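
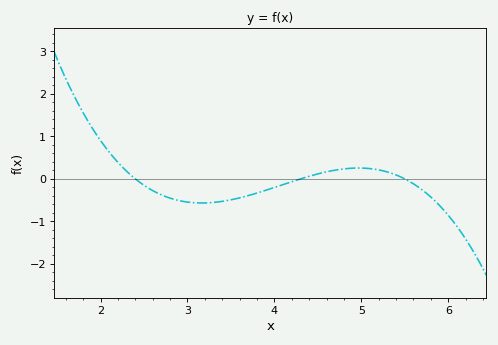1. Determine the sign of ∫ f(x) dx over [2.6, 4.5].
negative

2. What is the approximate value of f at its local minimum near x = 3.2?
-0.6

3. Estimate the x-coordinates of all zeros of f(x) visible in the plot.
2.4, 4.3, 5.5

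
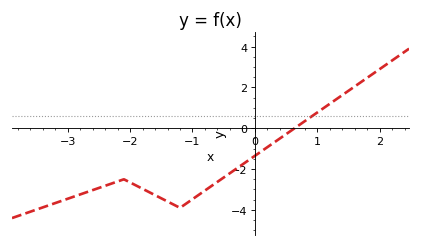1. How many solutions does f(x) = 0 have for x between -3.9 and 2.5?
1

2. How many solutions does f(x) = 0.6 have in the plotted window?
1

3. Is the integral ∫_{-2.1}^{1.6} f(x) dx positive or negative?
negative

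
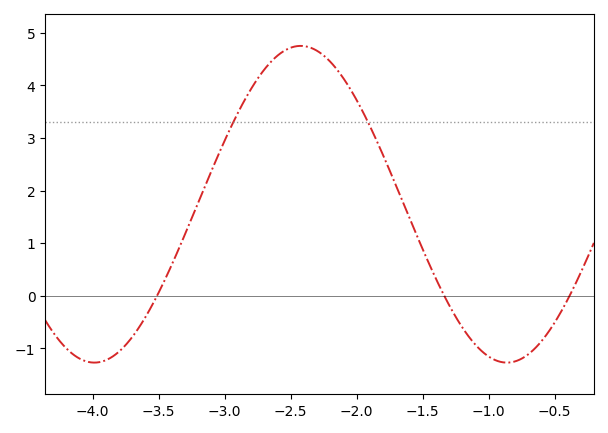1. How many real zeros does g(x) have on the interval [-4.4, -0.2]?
3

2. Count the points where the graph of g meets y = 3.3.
2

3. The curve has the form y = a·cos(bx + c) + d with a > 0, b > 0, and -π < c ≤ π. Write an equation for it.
y = 3.01cos(2.01x - 1.41) + 1.74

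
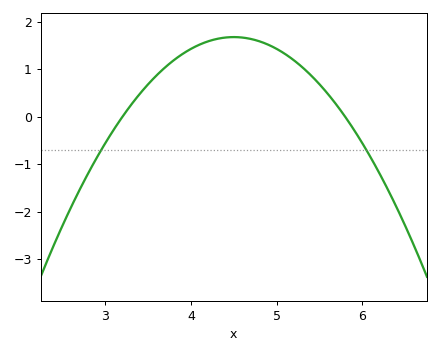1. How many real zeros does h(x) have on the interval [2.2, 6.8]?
2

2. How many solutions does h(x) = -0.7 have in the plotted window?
2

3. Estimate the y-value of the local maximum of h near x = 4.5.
1.67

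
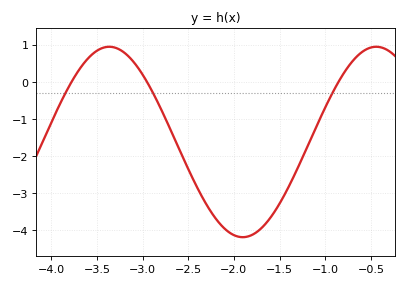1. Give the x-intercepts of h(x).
-3.78, -2.95, -0.853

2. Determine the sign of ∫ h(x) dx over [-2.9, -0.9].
negative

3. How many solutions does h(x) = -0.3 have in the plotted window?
3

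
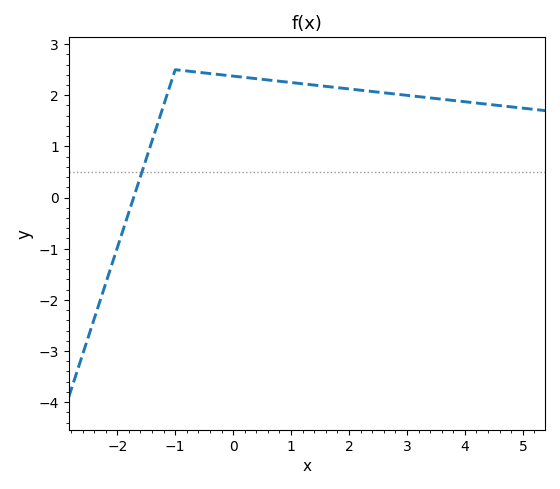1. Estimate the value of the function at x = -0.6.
2.4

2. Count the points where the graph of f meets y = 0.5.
1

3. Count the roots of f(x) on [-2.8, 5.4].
1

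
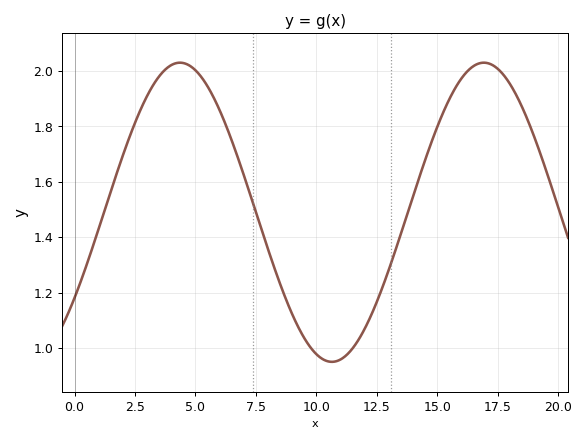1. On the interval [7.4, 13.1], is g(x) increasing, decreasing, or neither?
neither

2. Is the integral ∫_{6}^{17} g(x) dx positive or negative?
positive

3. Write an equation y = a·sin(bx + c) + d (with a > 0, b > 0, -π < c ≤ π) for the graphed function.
y = 0.54sin(0.5x - 0.61) + 1.49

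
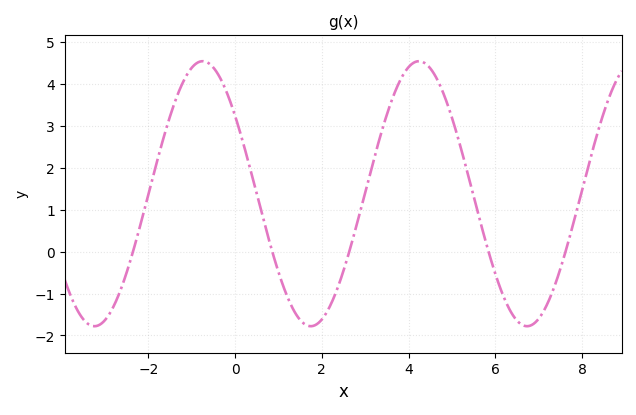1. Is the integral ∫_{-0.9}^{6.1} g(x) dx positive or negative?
positive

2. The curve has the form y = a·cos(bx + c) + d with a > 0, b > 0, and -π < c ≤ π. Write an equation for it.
y = 3.16cos(1.26x + 0.942) + 1.38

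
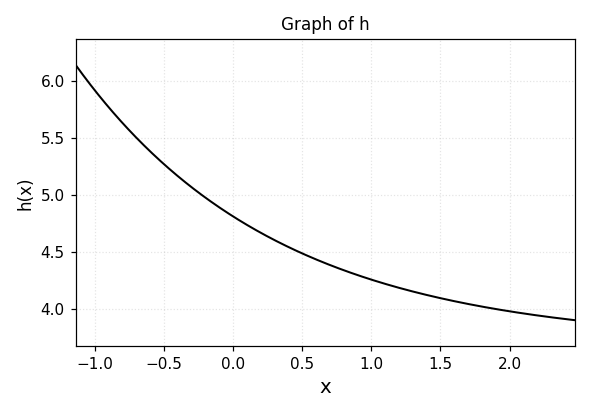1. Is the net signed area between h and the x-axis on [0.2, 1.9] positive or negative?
positive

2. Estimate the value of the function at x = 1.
4.25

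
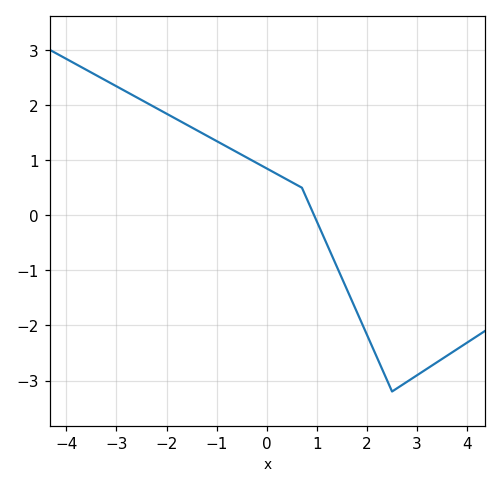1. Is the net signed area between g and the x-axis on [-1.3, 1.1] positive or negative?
positive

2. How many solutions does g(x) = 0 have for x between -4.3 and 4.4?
1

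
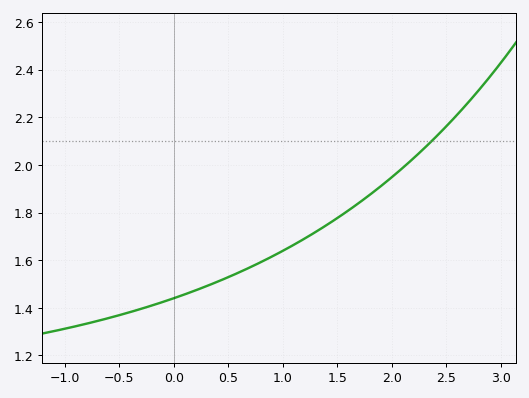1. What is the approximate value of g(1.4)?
1.74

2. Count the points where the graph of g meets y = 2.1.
1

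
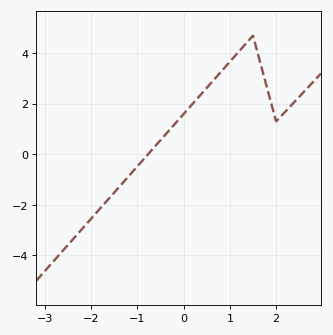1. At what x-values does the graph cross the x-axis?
-0.771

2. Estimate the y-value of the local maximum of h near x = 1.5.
4.7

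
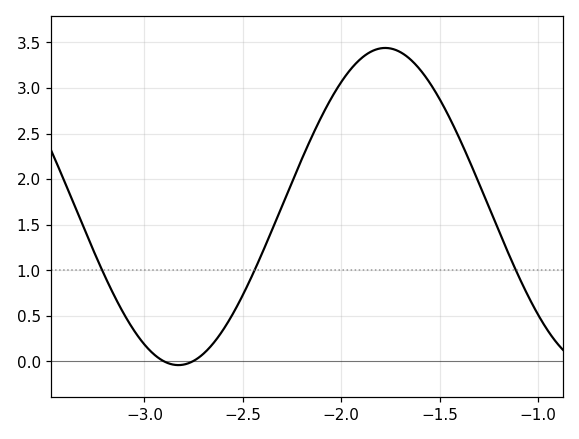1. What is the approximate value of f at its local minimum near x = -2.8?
-0.05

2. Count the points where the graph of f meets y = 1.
3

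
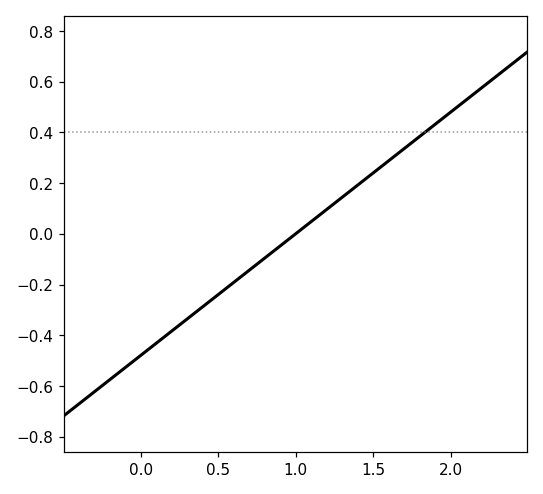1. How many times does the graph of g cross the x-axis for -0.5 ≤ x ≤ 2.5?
1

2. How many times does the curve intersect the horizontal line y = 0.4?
1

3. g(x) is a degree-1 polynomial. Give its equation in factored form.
y = 0.48(x - 1)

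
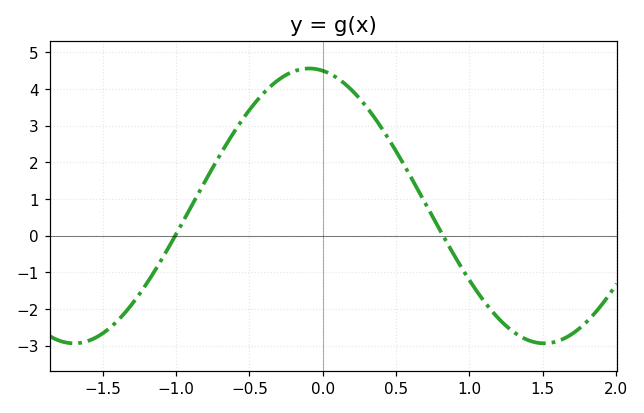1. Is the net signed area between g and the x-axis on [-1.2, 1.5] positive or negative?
positive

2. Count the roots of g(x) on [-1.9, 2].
2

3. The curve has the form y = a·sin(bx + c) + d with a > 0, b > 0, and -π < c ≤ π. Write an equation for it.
y = 3.75sin(2x + 1.8) + 0.81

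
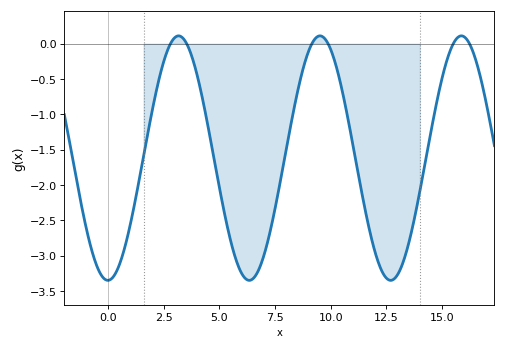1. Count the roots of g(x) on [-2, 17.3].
6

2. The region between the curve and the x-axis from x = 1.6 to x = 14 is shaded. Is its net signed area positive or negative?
negative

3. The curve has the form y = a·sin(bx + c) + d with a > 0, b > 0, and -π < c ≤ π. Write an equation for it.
y = 1.73sin(0.99x - 1.6) - 1.62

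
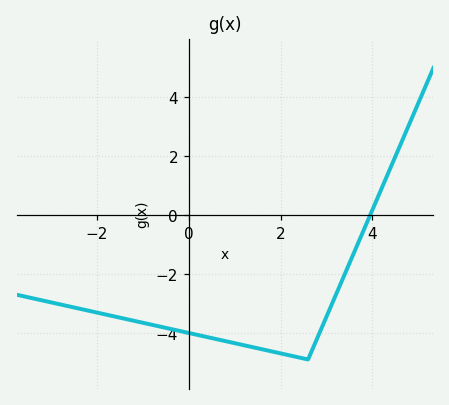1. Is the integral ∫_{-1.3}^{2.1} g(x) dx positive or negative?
negative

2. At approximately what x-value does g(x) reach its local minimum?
2.6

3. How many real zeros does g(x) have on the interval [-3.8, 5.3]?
1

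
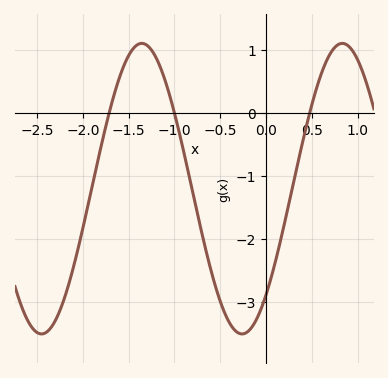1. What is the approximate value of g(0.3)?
-1.1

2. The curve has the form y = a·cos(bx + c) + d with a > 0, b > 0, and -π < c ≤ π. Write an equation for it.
y = 2.31cos(2.87x - 2.39) - 1.2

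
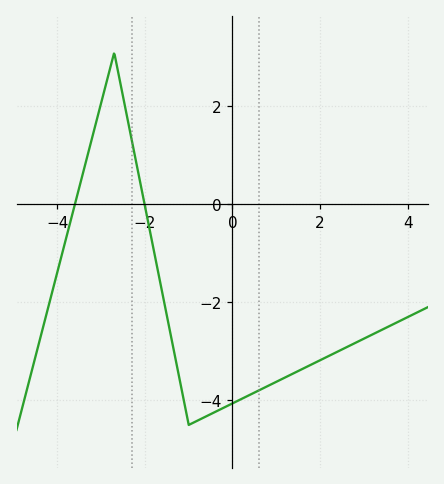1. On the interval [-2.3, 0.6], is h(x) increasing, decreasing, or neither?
neither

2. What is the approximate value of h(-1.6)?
-1.8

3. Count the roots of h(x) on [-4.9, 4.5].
2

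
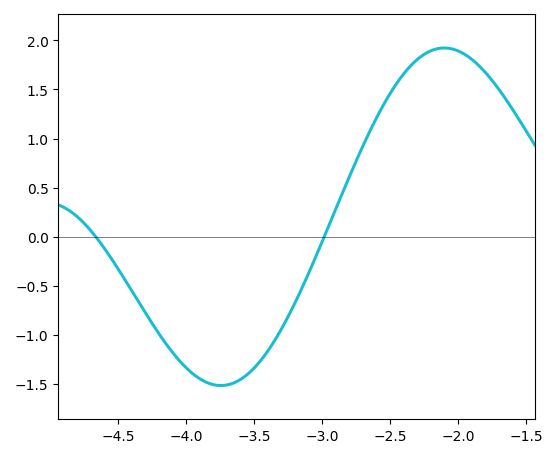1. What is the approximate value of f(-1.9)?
1.81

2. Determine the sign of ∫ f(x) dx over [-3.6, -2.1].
positive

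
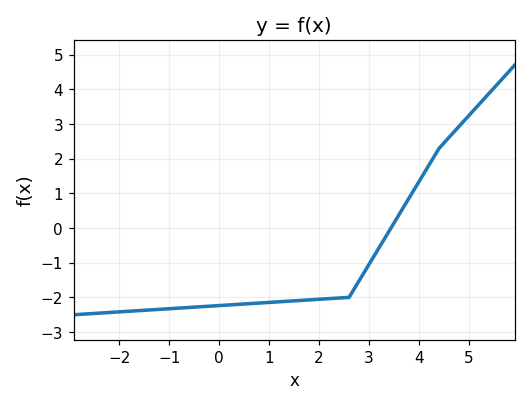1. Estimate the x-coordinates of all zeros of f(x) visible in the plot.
3.4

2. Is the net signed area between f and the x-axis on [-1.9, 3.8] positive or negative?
negative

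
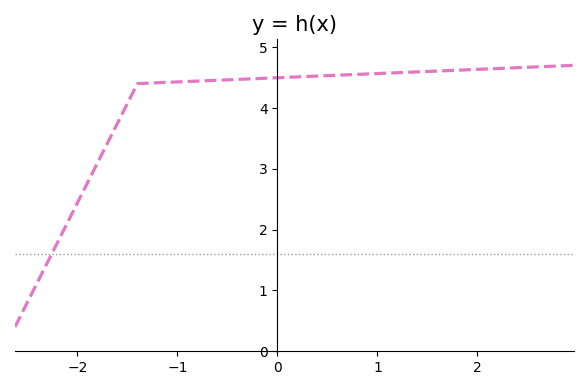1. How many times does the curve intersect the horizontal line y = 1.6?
1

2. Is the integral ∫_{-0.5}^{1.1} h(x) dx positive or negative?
positive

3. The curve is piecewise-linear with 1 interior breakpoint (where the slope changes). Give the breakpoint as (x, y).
(-1.4, 4.4)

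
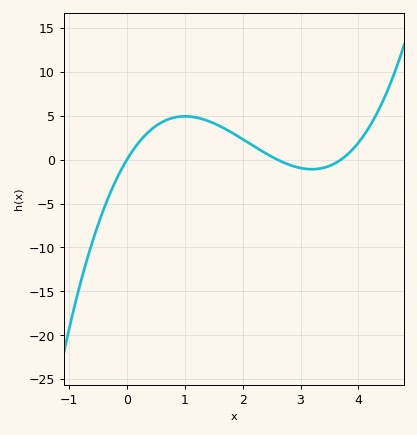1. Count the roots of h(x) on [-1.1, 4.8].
3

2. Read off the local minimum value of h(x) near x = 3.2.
-1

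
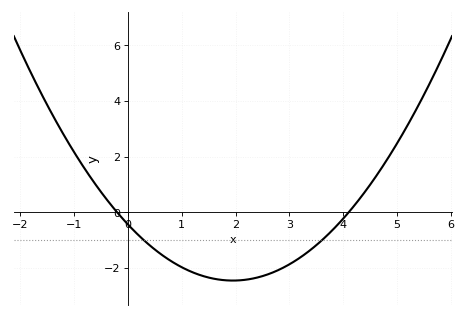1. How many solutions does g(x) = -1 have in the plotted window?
2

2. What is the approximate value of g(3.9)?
-0.435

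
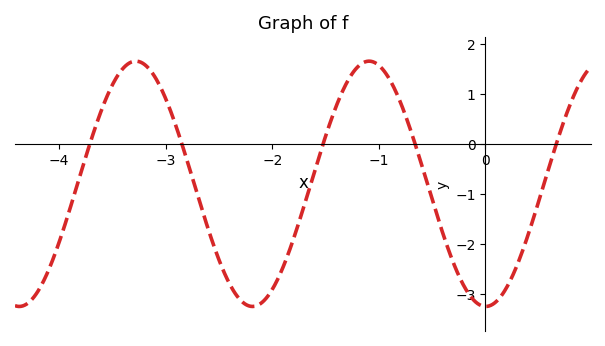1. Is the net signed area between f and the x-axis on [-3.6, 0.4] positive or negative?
negative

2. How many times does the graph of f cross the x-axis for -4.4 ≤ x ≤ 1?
5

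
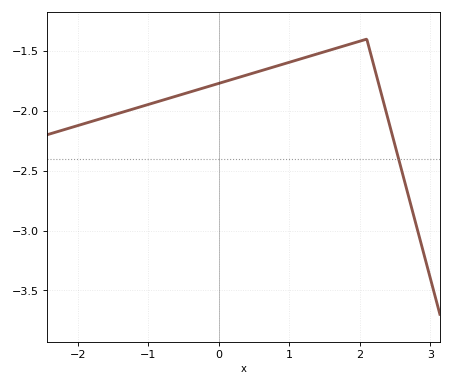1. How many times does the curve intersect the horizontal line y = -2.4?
1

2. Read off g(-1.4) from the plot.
-2.02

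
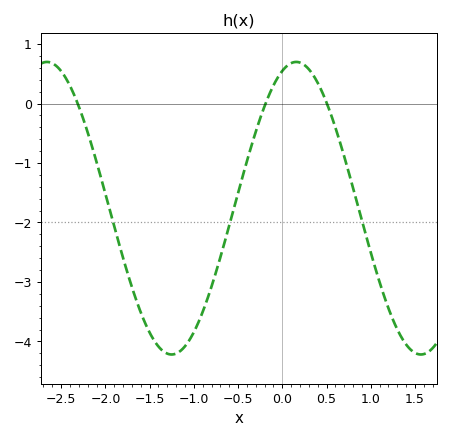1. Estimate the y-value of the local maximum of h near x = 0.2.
0.7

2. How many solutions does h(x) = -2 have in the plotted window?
3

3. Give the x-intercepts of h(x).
-2.3, -0.2, 0.5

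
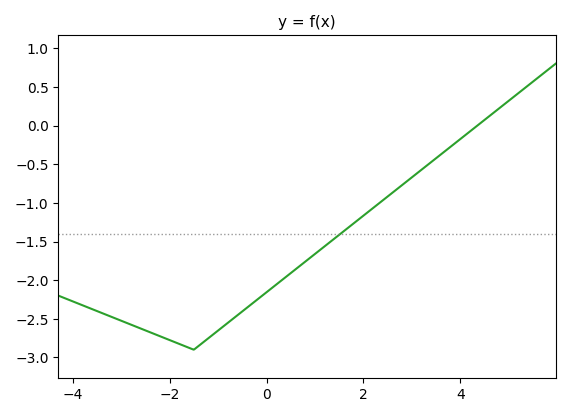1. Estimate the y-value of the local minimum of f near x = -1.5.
-2.9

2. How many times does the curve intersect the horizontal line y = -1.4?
1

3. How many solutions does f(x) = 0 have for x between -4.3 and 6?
1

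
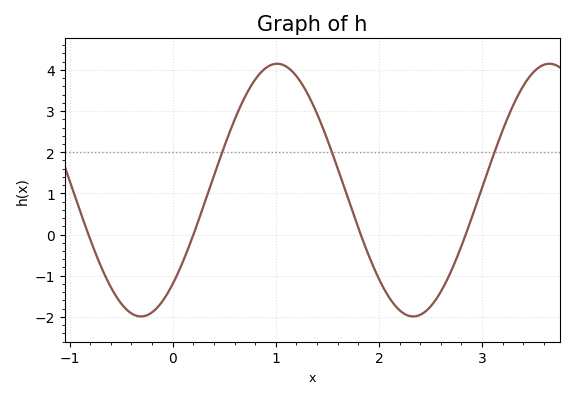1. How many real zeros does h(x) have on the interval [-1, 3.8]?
4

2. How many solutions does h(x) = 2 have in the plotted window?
3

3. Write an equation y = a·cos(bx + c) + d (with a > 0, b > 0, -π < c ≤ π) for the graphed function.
y = 3.07cos(2.4x - 2.4) + 1.08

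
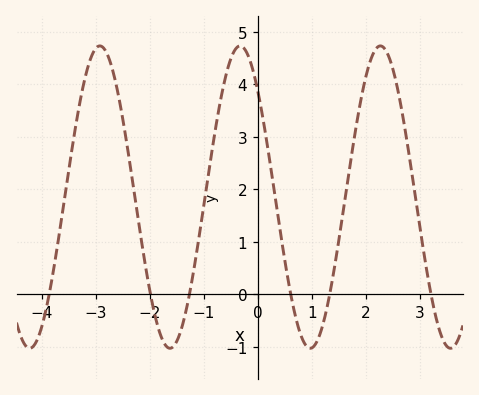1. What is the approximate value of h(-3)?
4.7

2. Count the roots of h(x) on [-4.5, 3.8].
6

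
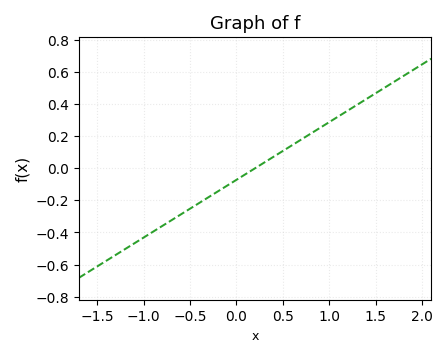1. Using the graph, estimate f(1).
0.288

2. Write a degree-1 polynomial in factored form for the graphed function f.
y = 0.36(x - 0.2)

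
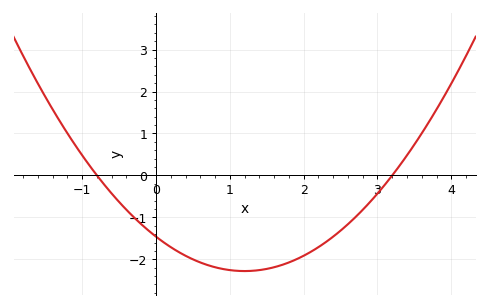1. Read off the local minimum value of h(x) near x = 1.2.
-2.3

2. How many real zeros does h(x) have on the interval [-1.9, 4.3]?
2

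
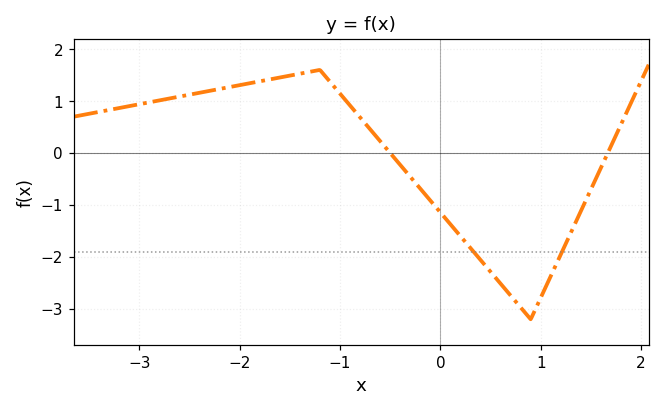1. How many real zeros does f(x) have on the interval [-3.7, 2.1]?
2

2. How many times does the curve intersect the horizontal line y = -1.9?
2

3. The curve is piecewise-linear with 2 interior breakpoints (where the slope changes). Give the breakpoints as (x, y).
(-1.2, 1.6); (0.9, -3.2)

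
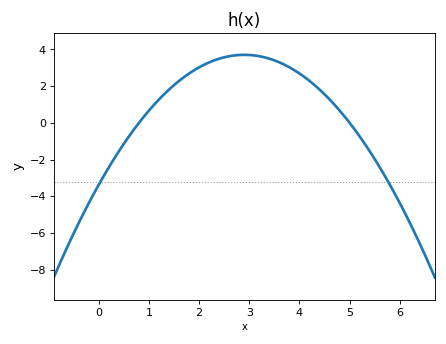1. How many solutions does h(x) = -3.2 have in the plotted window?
2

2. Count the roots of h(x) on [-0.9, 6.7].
2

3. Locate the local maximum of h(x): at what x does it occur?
2.9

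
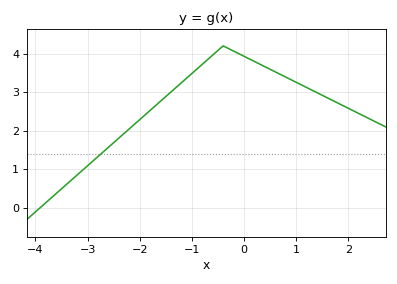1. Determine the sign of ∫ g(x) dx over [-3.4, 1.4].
positive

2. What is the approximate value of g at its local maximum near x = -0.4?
4.2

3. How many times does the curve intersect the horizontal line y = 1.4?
1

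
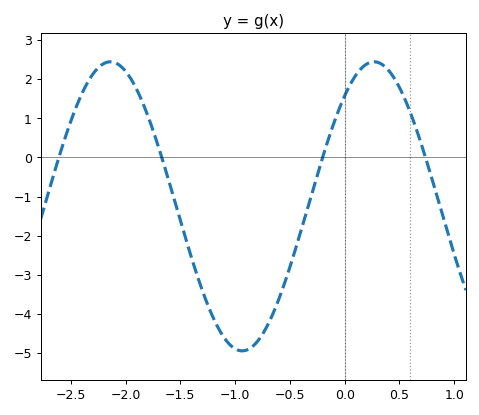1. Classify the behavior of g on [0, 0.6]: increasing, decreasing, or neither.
neither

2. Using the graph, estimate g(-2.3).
2.1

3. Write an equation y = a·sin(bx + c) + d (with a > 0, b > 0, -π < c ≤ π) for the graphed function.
y = 3.7sin(2.6x + 0.87) - 1.25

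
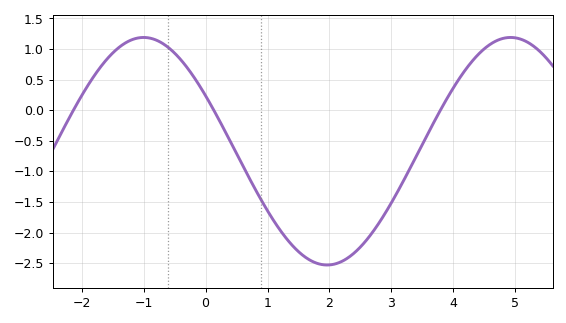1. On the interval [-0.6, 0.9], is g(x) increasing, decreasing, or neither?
decreasing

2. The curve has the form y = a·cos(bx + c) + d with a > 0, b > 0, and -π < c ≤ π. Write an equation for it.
y = 1.86cos(1.06x + 1.06) - 0.67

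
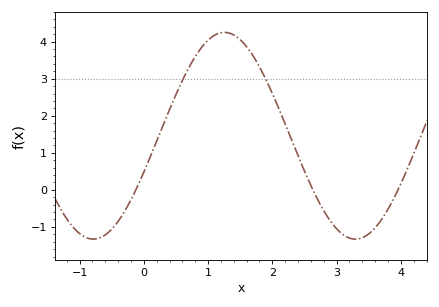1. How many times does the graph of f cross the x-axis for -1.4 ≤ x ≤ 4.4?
3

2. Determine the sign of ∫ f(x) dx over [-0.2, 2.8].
positive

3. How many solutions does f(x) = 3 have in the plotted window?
2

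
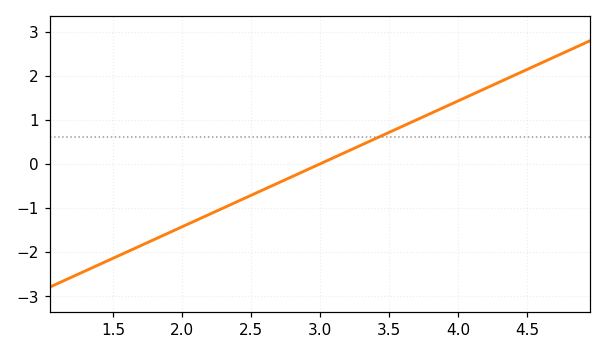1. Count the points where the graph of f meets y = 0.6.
1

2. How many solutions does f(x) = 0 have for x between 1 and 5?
1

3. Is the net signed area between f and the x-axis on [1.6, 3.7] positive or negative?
negative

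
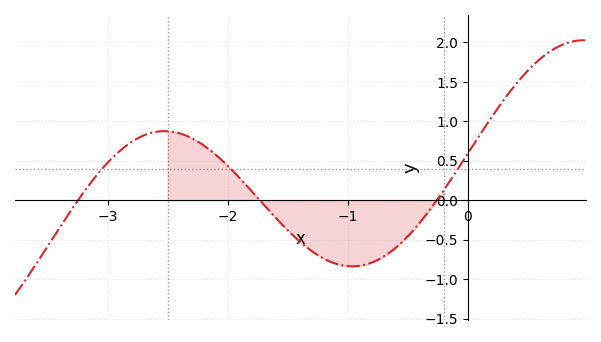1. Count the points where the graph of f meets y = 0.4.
3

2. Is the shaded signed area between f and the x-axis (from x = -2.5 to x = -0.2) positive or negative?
negative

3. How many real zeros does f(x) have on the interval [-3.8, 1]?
3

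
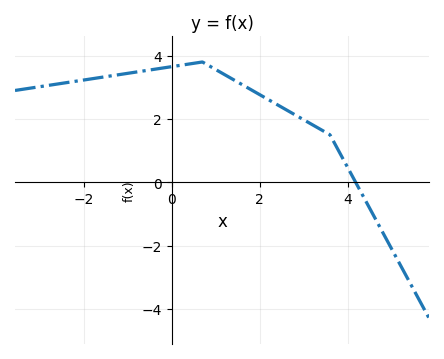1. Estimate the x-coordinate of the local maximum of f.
0.6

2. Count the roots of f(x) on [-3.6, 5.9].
1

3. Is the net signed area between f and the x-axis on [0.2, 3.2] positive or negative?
positive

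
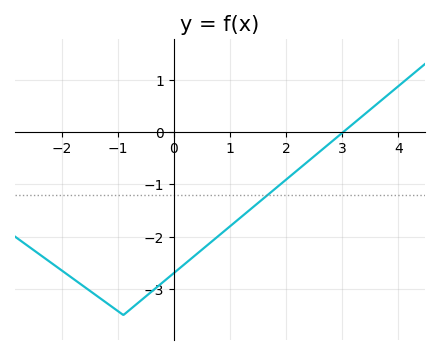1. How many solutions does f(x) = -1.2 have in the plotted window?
1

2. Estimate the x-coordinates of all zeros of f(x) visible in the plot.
3.02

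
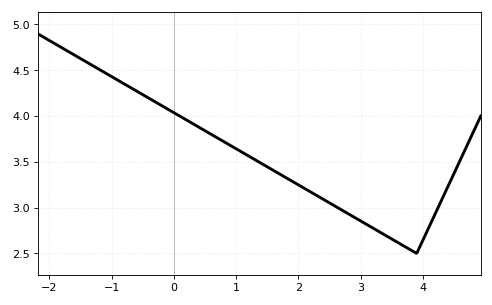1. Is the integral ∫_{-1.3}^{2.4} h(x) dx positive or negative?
positive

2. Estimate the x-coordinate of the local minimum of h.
3.9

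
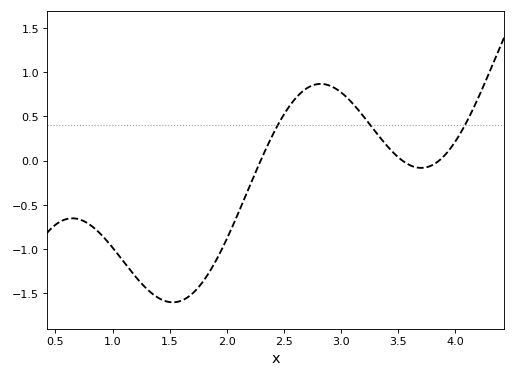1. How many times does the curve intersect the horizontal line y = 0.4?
3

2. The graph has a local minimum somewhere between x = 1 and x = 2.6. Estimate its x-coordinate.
1.53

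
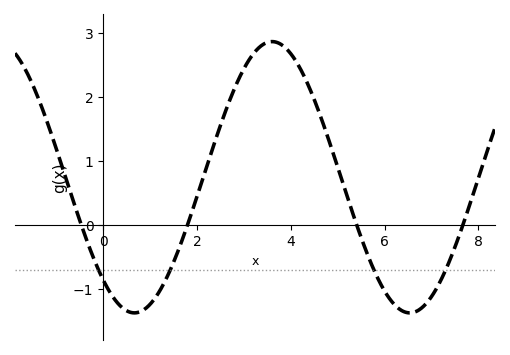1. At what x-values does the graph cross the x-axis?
-0.4, 1.8, 5.4, 7.6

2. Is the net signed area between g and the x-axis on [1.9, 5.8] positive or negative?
positive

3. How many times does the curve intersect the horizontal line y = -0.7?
4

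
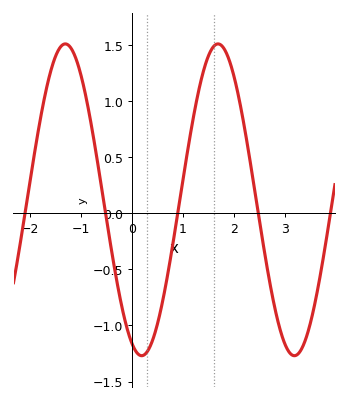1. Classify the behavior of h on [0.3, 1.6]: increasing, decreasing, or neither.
increasing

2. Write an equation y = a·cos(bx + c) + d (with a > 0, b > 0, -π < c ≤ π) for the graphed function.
y = 1.39cos(2.1x + 2.74) + 0.12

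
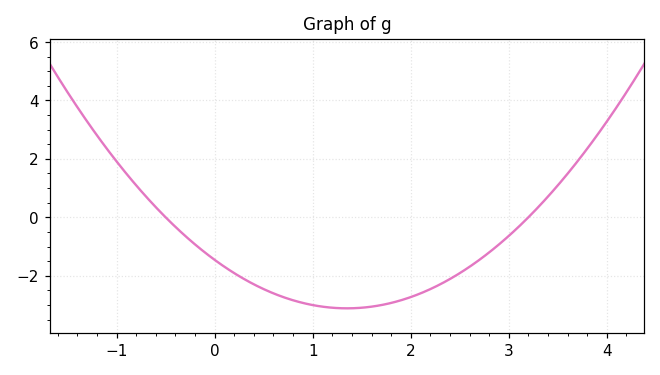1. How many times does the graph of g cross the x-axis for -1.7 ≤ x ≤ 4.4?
2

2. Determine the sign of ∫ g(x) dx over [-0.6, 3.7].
negative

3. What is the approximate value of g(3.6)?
1.4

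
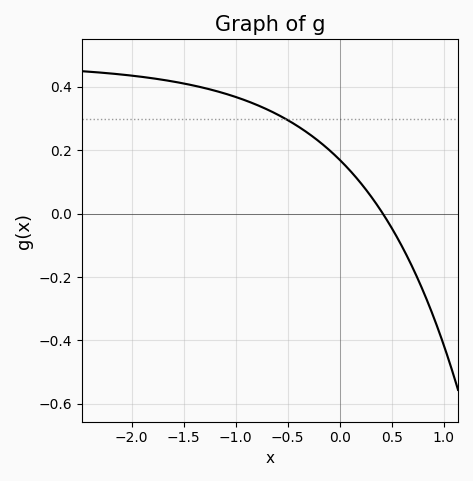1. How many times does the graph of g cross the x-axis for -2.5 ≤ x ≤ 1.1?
1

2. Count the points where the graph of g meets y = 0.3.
1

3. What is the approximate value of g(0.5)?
-0.04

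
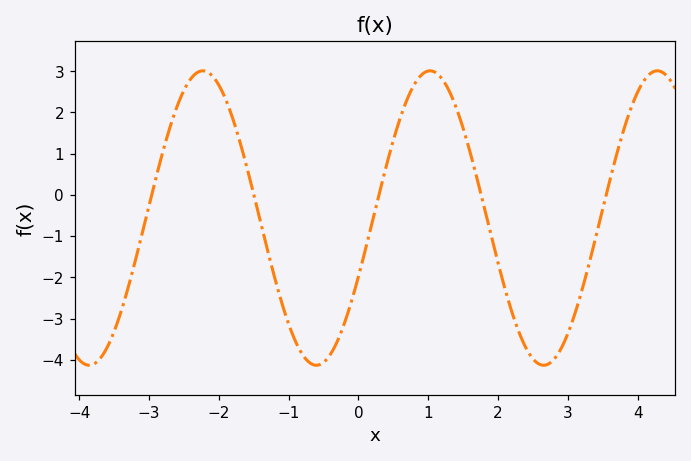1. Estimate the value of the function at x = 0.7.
2.33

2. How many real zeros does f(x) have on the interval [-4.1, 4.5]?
5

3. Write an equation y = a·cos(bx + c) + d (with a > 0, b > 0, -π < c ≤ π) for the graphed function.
y = 3.57cos(1.93x - 1.98) - 0.56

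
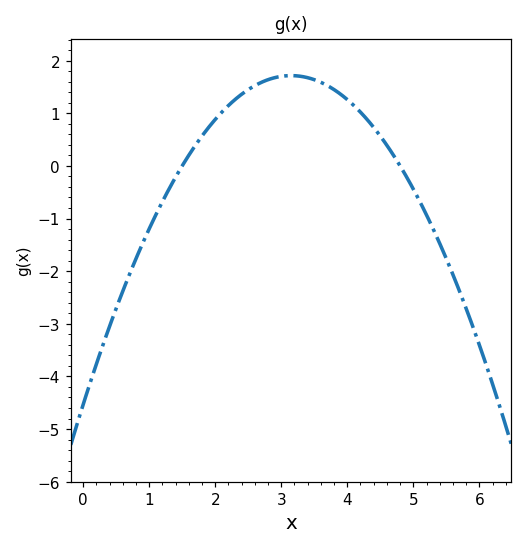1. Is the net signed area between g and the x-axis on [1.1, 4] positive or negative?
positive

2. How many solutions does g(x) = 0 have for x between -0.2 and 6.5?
2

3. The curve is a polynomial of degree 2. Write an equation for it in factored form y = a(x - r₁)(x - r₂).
y = -0.63(x - 1.5)(x - 4.8)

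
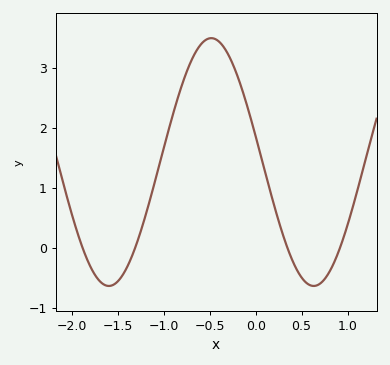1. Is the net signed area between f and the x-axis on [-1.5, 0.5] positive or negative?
positive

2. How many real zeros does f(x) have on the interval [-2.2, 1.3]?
4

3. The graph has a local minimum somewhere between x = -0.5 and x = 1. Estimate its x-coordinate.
0.631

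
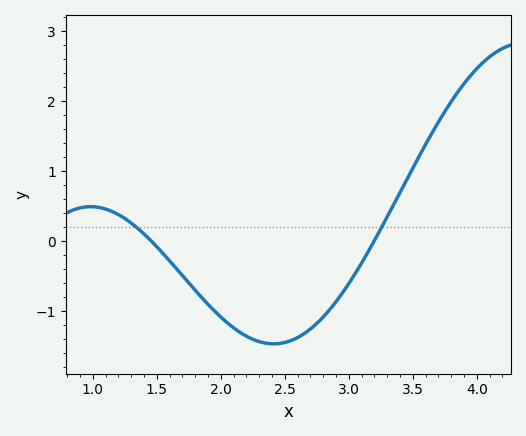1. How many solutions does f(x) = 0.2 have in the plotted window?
2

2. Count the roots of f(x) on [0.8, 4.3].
2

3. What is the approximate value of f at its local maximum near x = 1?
0.5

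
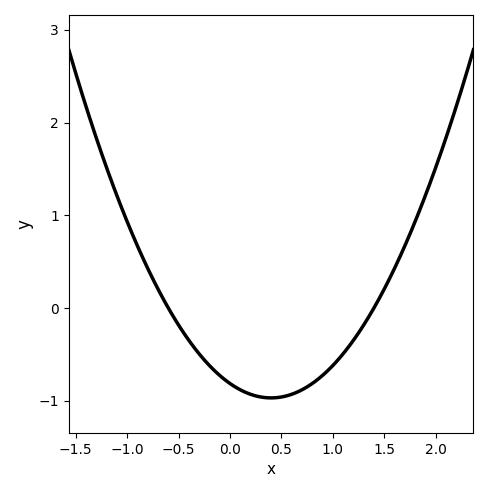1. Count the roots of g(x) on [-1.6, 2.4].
2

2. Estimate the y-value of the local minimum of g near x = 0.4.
-1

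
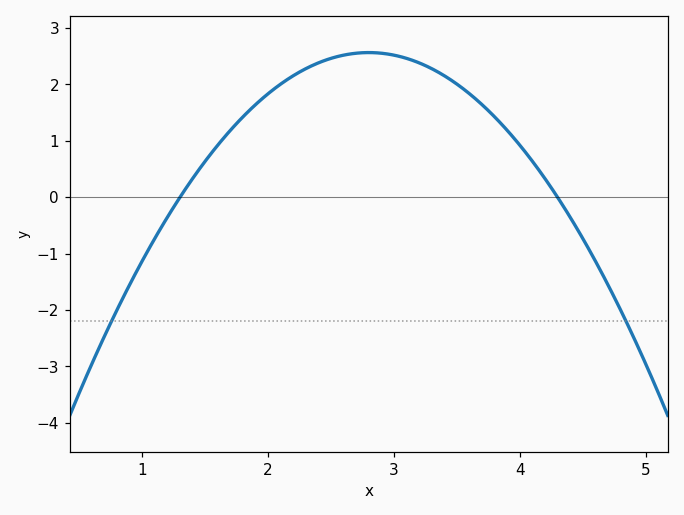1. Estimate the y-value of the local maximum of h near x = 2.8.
2.56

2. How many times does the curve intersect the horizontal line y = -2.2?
2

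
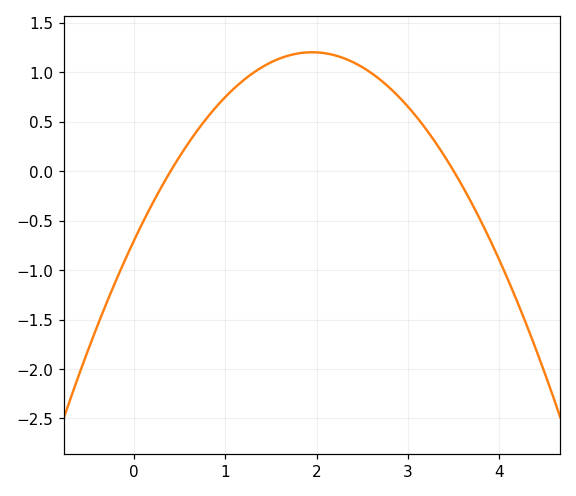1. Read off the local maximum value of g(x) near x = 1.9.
1.2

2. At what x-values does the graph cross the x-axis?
0.4, 3.5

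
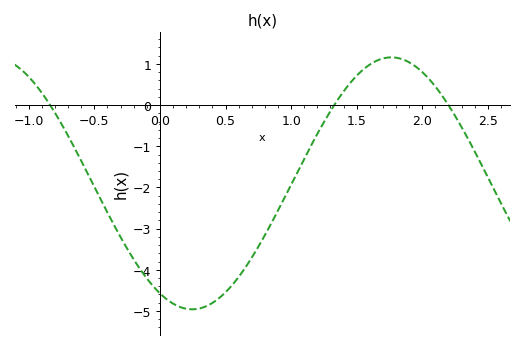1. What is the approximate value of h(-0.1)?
-4.2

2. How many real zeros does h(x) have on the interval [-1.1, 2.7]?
3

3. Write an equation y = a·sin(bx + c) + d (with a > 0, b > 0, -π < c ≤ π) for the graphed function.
y = 3.06sin(2.1x - 2.1) - 1.9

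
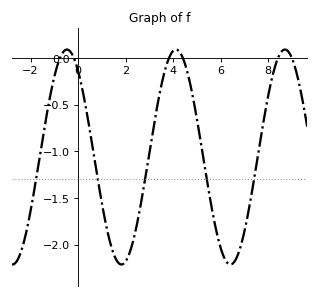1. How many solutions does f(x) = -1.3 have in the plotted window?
5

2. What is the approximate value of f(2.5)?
-1.75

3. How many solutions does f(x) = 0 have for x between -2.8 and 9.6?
6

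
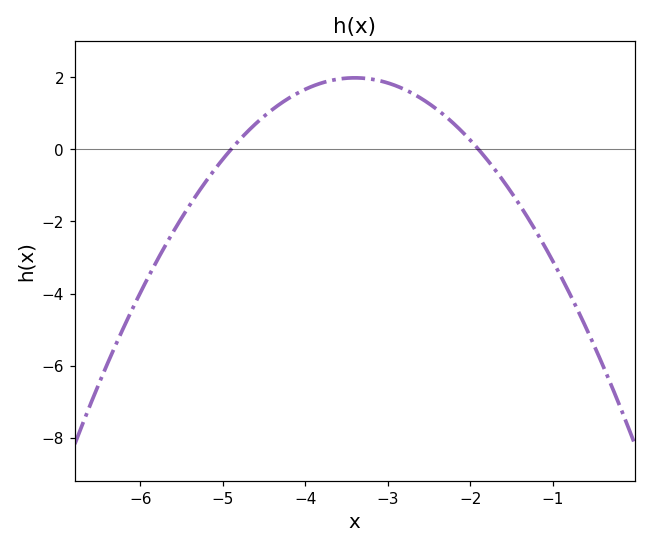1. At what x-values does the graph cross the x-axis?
-4.9, -1.9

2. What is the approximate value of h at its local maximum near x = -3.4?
1.98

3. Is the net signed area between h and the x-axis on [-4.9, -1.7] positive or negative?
positive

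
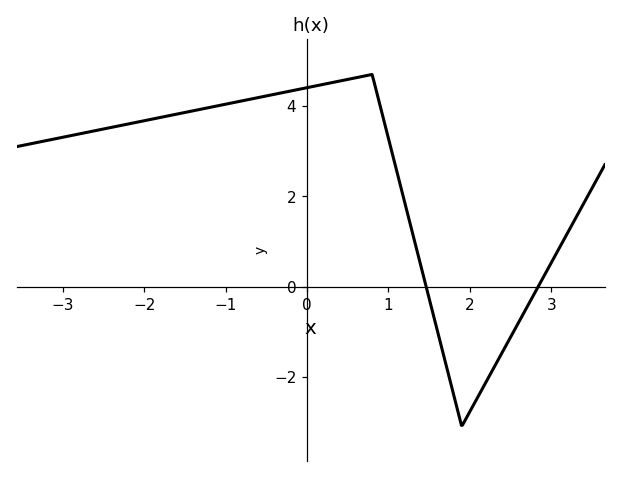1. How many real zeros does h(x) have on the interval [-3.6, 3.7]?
2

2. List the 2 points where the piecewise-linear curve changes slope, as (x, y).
(0.8, 4.7); (1.9, -3.1)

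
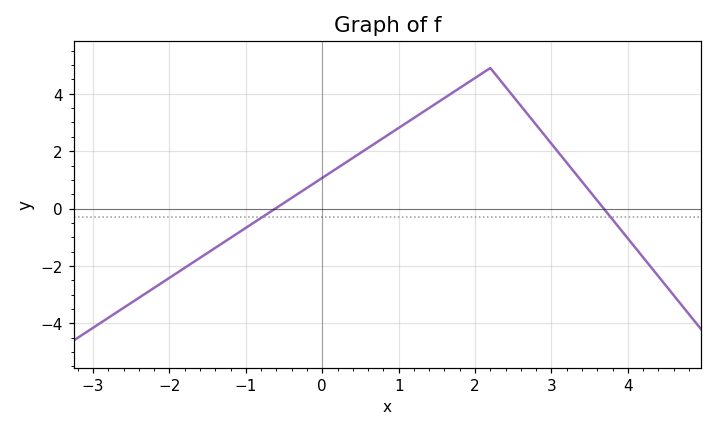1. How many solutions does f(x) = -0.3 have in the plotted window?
2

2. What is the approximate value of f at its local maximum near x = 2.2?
4.9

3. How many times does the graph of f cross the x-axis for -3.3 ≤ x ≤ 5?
2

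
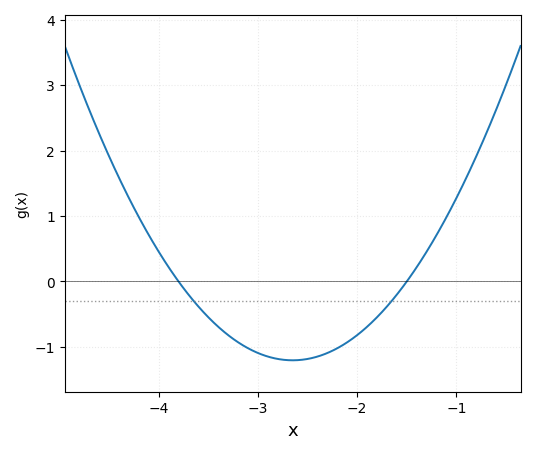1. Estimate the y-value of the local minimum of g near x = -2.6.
-1.2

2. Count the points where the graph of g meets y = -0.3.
2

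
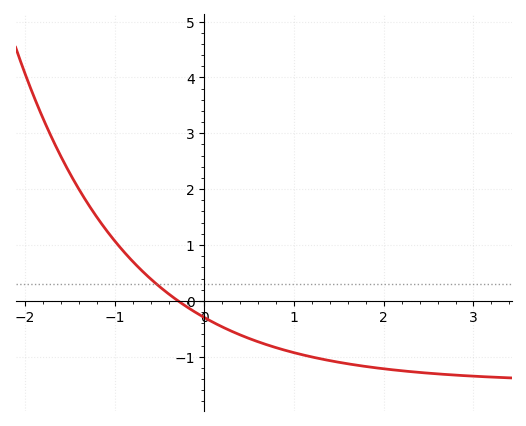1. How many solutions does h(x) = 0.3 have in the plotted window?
1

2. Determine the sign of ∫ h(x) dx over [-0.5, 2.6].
negative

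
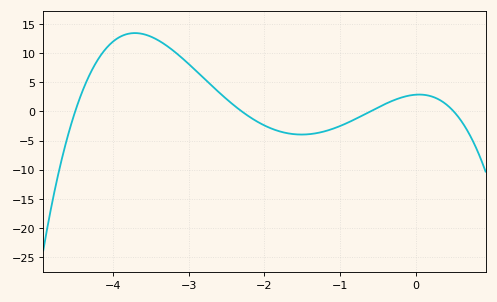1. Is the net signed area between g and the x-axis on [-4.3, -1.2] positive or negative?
positive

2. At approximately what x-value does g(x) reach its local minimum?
-1.51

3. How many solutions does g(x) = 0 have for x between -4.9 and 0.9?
4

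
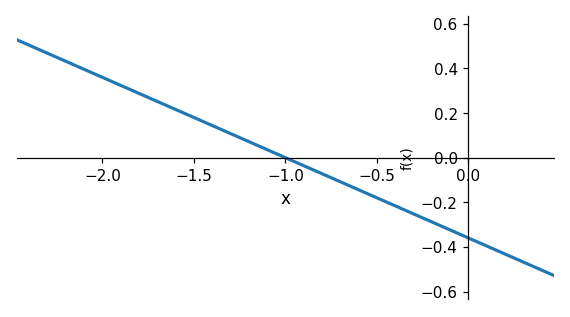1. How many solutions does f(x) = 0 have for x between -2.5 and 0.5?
1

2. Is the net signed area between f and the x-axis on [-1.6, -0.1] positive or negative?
negative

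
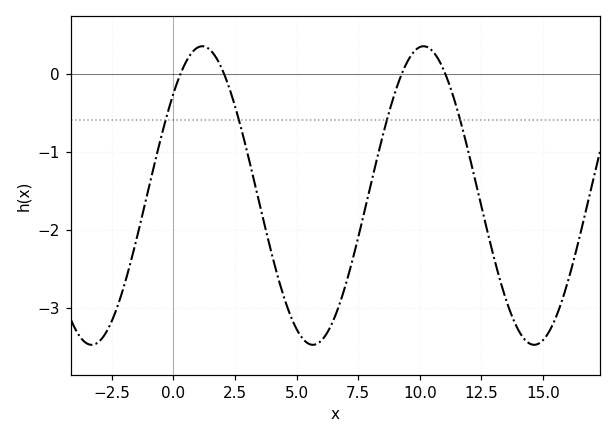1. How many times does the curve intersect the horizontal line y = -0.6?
4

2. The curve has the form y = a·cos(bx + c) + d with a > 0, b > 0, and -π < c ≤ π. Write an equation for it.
y = 1.91cos(0.7x - 0.822) - 1.56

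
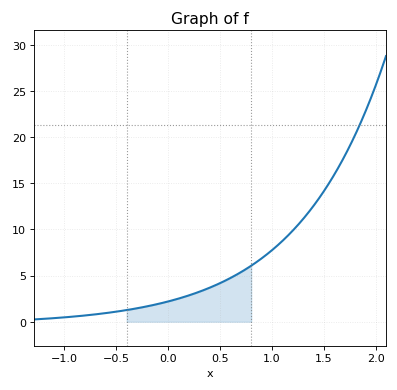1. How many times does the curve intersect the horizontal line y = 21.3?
1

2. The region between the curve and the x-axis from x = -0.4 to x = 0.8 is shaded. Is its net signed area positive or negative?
positive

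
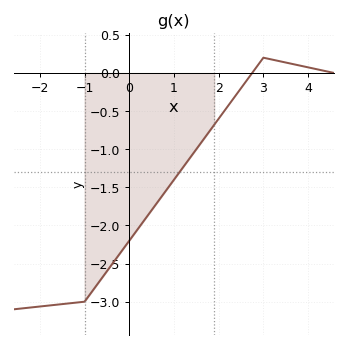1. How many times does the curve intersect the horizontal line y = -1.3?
1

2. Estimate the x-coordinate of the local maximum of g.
3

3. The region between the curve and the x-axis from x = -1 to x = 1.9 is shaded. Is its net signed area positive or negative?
negative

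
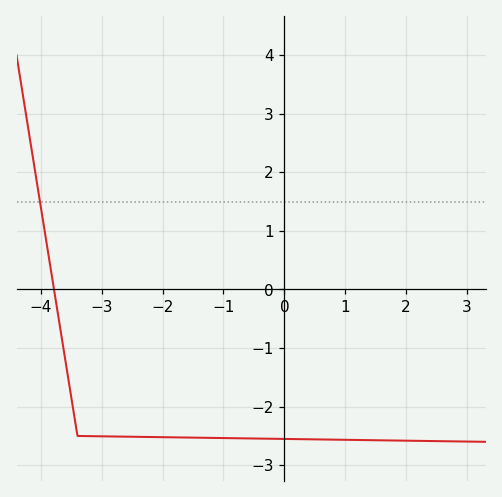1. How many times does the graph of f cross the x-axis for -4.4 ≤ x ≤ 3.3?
1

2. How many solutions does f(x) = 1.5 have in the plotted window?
1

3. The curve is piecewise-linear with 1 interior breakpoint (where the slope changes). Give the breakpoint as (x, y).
(-3.4, -2.5)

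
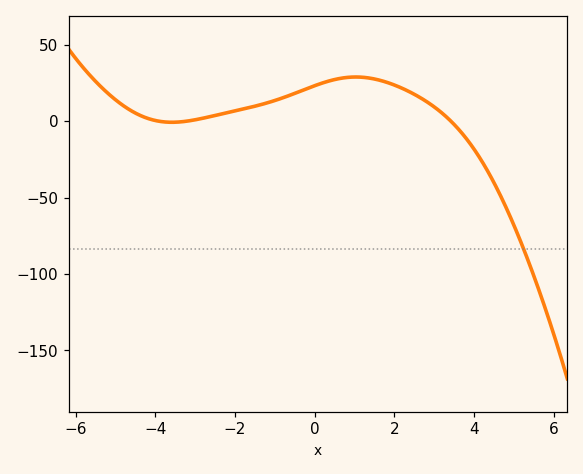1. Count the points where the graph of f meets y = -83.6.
1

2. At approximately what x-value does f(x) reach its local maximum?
1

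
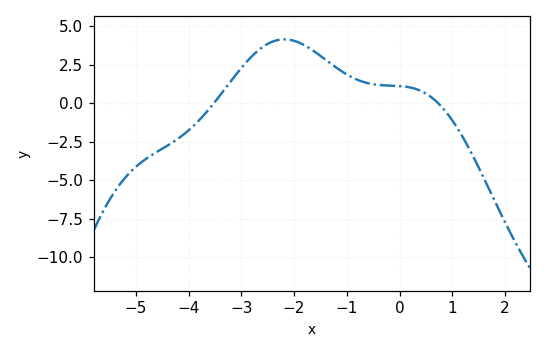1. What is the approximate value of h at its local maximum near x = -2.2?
4.16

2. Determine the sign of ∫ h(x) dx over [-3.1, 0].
positive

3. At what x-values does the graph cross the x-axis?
-3.52, 0.735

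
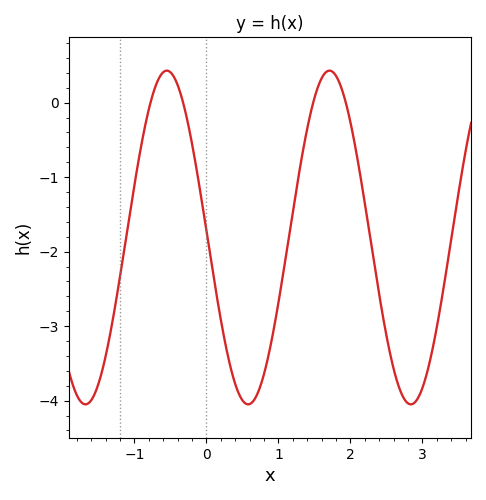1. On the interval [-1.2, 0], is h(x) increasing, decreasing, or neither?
neither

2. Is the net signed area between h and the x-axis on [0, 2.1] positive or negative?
negative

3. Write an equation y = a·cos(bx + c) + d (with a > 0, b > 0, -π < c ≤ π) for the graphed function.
y = 2.24cos(2.78x + 1.53) - 1.81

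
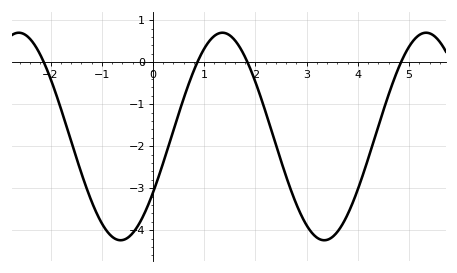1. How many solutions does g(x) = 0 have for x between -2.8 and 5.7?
4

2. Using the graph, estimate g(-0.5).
-4.2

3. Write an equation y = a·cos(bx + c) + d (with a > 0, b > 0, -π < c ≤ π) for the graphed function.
y = 2.47cos(1.6x - 2.1) - 1.77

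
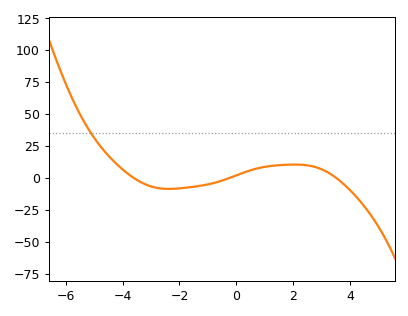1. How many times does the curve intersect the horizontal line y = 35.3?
1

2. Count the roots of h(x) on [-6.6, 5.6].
3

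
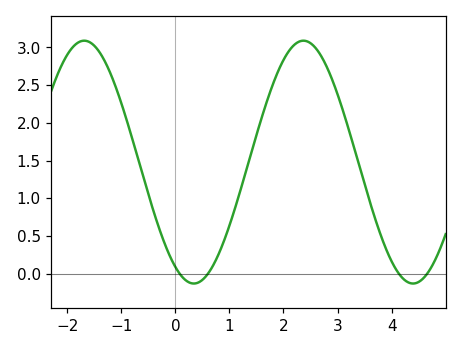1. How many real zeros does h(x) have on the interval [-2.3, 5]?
4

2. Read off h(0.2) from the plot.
-0.091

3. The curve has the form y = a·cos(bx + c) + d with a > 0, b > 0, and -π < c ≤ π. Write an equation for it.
y = 1.61cos(1.55x + 2.61) + 1.48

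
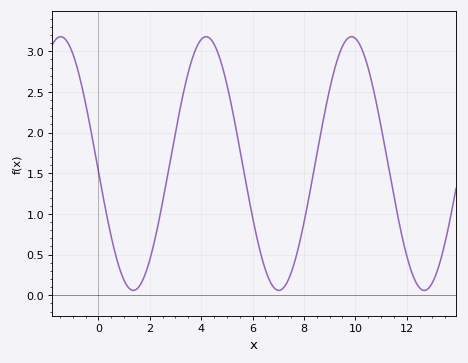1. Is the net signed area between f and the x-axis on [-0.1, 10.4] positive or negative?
positive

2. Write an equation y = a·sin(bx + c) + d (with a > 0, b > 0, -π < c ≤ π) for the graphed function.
y = 1.56sin(1.11x - 3.08) + 1.62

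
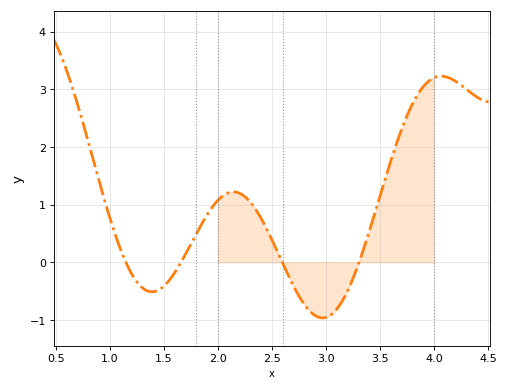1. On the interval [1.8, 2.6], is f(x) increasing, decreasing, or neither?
neither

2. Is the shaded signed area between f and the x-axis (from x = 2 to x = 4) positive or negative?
positive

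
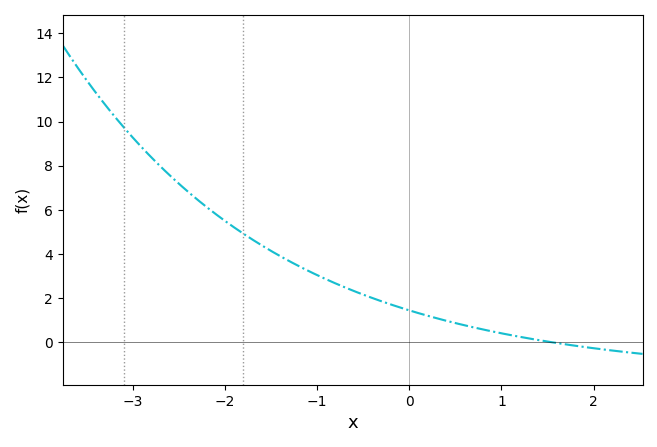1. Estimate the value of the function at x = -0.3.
1.86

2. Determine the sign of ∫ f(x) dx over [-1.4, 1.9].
positive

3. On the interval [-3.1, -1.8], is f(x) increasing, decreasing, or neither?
decreasing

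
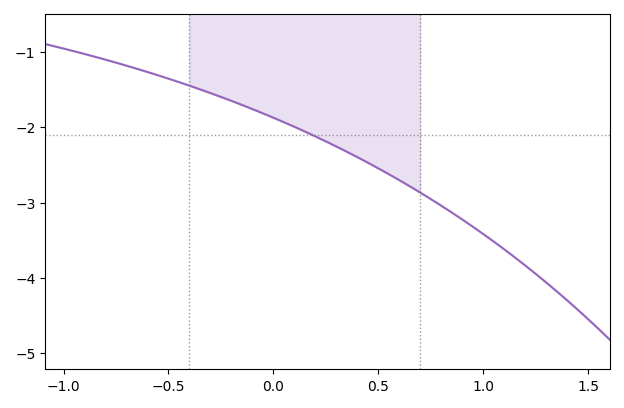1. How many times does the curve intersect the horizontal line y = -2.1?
1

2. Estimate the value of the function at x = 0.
-1.87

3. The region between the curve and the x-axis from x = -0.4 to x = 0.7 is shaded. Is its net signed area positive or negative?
negative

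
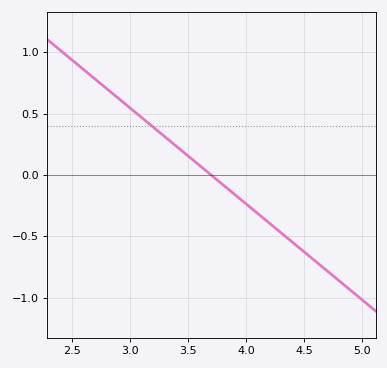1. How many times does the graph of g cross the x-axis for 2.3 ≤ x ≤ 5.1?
1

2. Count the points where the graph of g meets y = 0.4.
1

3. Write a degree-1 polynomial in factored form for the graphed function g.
y = -0.78(x - 3.7)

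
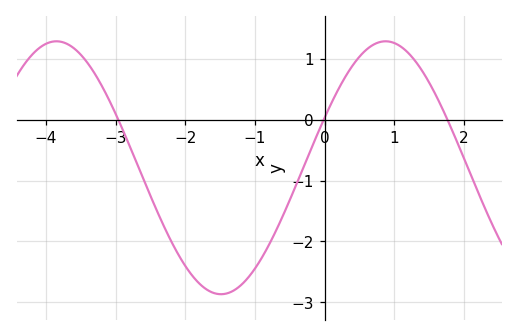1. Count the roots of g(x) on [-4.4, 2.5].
3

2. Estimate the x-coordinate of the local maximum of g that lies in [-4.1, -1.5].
-3.85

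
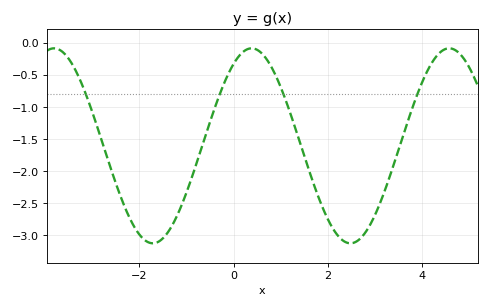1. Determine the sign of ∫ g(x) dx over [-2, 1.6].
negative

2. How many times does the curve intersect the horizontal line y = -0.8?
4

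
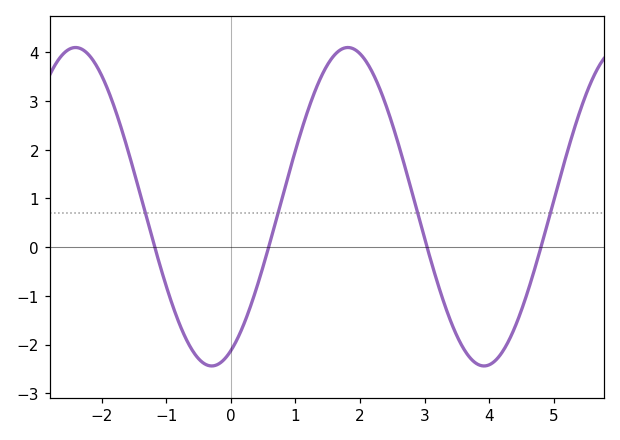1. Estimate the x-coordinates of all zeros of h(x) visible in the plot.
-1.18, 0.586, 3.04, 4.8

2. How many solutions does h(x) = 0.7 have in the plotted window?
4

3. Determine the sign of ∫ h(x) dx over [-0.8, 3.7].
positive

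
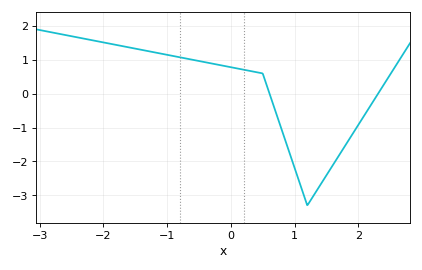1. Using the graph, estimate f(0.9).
-1.63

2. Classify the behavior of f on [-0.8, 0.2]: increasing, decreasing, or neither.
decreasing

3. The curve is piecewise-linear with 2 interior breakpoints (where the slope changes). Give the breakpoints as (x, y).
(0.5, 0.6); (1.2, -3.3)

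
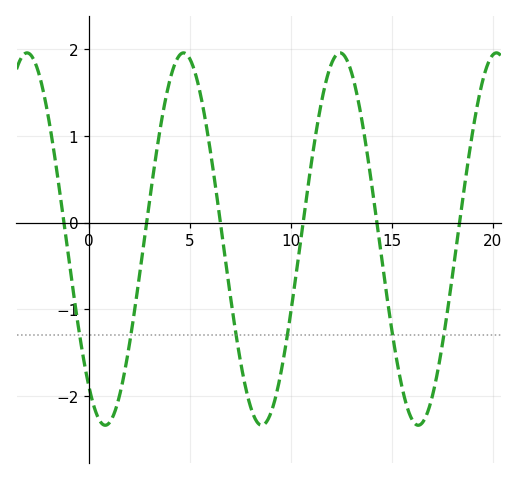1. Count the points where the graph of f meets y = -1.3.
6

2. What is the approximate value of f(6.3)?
0.363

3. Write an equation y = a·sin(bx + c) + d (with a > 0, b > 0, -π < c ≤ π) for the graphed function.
y = 2.15sin(0.81x - 2.22) - 0.19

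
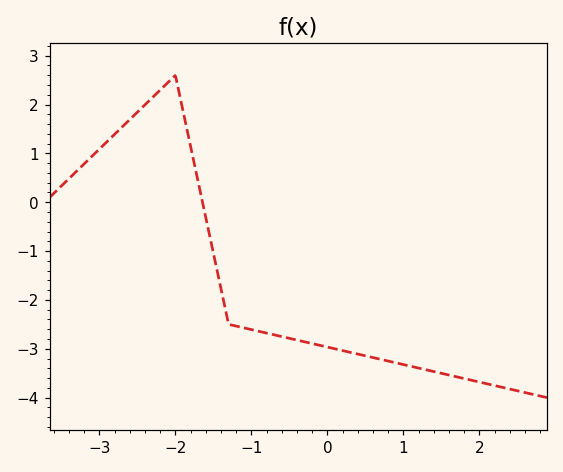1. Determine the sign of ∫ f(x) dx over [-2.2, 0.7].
negative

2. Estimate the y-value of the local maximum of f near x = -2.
2.6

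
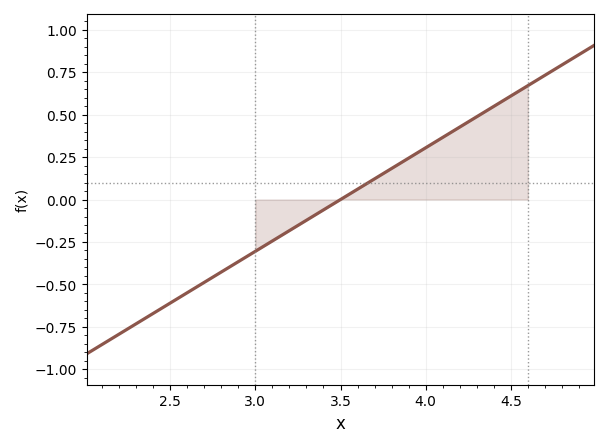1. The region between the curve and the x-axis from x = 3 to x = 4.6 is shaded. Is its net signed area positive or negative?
positive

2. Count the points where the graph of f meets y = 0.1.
1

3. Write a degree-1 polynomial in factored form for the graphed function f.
y = 0.61(x - 3.5)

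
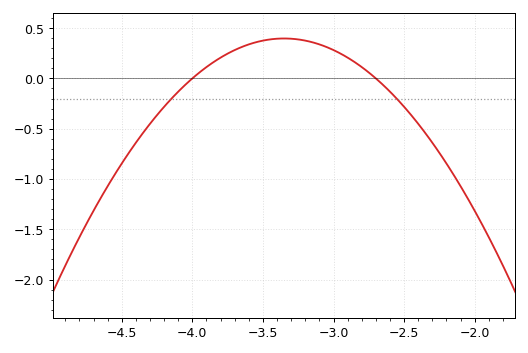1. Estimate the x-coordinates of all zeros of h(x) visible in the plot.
-4, -2.7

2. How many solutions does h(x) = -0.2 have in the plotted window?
2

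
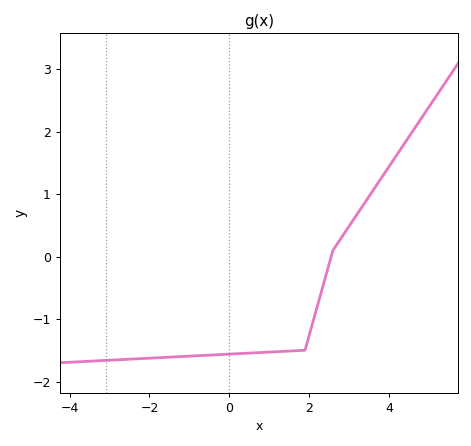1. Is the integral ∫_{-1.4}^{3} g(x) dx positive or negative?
negative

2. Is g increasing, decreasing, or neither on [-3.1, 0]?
increasing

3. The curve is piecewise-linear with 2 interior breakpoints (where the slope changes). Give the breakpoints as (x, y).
(1.9, -1.5); (2.6, 0.1)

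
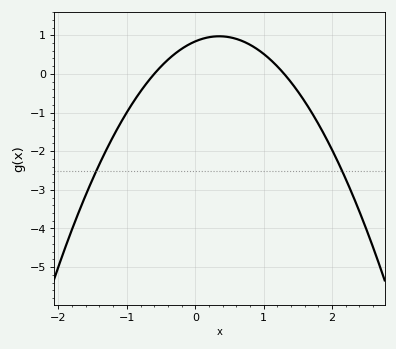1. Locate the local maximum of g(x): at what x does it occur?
0.4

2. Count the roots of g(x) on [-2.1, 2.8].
2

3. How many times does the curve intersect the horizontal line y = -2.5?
2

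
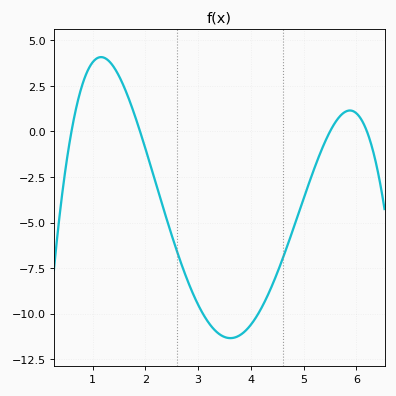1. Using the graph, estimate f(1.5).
3.05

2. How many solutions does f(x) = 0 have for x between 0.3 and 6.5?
4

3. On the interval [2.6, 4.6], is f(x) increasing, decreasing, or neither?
neither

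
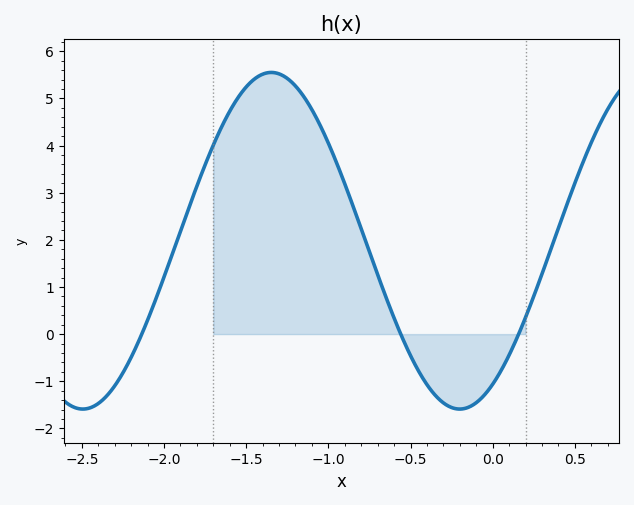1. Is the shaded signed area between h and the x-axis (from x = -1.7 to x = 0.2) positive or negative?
positive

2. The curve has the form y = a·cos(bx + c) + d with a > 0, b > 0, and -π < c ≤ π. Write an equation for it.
y = 3.57cos(2.74x - 2.59) + 1.98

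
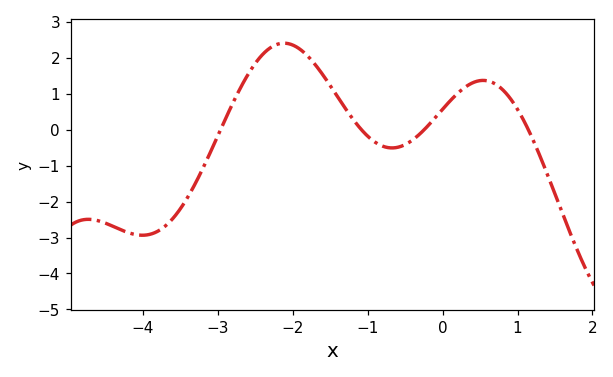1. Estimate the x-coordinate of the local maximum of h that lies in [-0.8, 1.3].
0.5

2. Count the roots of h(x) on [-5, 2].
4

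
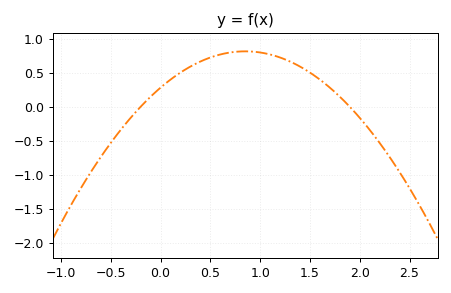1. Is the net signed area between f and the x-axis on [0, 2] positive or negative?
positive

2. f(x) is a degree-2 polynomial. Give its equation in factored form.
y = -0.74(x + 0.2)(x - 1.9)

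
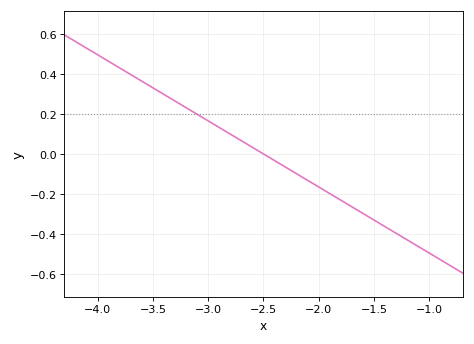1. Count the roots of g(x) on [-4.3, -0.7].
1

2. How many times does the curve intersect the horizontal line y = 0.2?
1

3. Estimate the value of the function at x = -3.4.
0.297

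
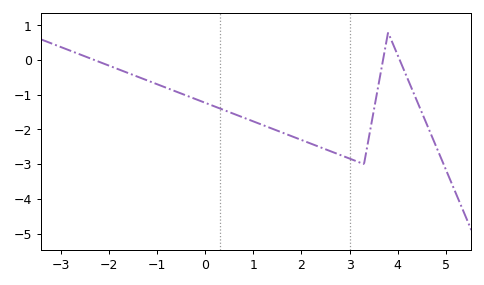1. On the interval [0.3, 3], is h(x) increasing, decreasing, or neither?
decreasing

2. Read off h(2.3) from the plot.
-2.46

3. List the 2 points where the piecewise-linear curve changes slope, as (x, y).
(3.3, -3); (3.8, 0.8)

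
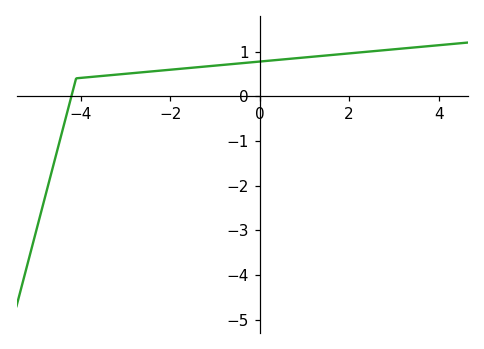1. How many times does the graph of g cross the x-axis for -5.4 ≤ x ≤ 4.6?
1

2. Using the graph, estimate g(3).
1.05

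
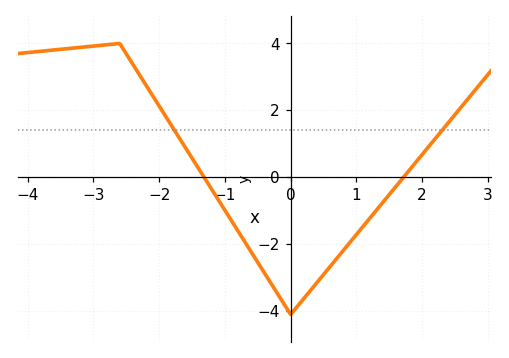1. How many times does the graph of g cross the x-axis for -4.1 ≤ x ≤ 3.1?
2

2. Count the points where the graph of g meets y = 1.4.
2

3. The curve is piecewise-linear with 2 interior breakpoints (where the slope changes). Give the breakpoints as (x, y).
(-2.6, 4); (0, -4.1)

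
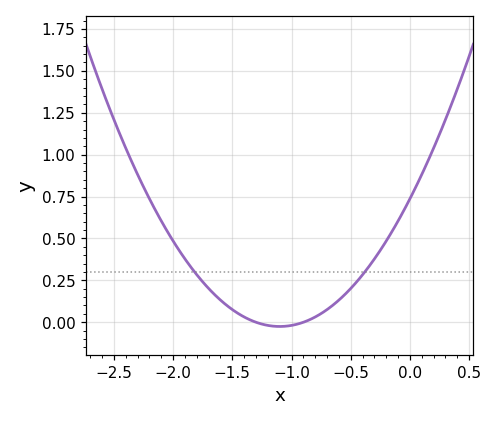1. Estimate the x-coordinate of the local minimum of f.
-1.1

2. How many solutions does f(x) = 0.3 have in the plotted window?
2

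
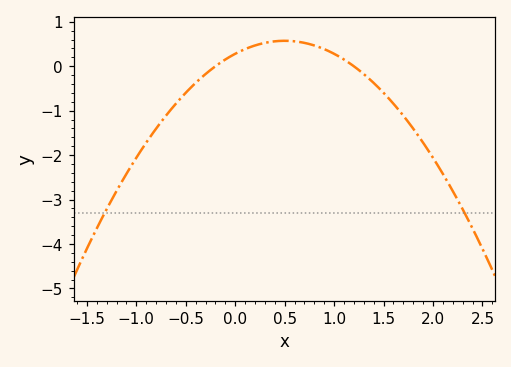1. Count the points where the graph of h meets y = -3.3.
2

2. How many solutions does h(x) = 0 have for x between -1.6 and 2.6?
2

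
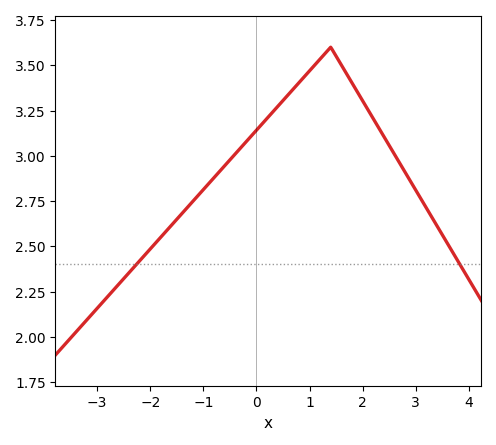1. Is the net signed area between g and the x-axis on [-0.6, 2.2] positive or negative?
positive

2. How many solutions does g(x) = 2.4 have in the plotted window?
2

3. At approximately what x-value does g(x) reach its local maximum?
1.4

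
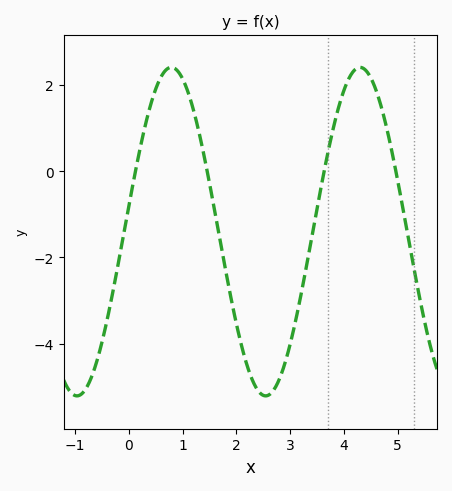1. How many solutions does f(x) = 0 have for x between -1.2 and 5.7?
4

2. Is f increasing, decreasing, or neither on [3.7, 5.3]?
neither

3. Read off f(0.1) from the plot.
-0.136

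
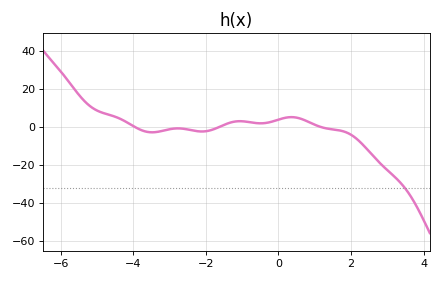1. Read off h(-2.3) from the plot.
-2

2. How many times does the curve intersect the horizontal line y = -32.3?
1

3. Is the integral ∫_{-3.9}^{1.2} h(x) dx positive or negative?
positive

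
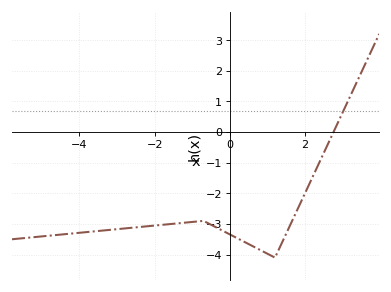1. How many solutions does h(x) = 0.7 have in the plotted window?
1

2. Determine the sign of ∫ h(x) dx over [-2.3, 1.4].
negative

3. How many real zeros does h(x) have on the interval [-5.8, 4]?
1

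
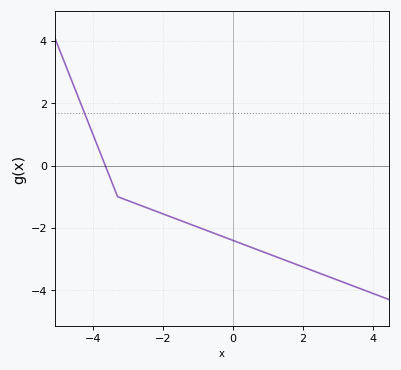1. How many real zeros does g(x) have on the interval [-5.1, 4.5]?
1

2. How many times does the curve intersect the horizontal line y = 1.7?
1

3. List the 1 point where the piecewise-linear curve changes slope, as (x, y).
(-3.3, -1)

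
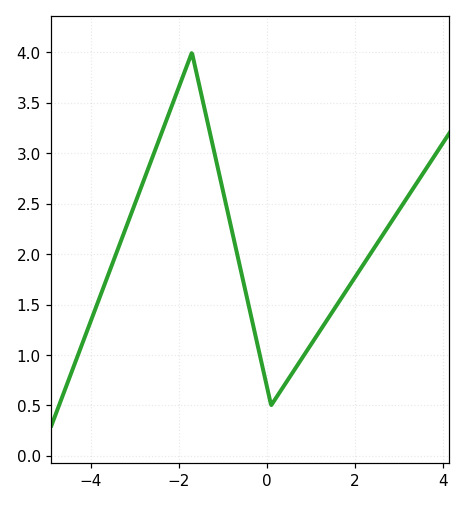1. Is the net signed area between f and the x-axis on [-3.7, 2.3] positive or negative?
positive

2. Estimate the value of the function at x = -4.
1.35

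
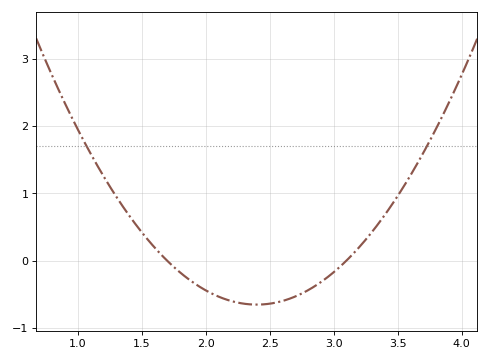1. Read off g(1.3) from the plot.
1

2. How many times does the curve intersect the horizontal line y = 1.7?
2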